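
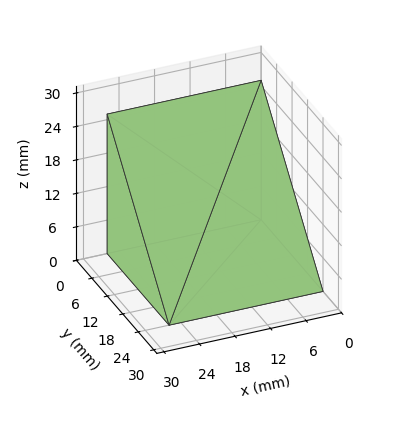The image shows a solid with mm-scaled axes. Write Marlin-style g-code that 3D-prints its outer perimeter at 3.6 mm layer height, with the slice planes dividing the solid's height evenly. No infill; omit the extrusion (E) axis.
Reading the render: the shape is a wedge (ramp): 26 × 24 mm base, rising to 25 mm along the y=0 edge and sloping linearly to z=0 at y=24 (dimensions read to the nearest mm from the axis ticks). For the g-code, the solid's height is divided into equal slices at the stated Δz and each level perimeter traced with G1 moves after a G0 lift.

; perimeter-only toolpath
G21 ; units = mm
G90 ; absolute positioning
G28 ; home
; layer 1
G0 Z3.6
G0 X0.0 Y0.0
G1 X26.0 Y0.0
G1 X26.0 Y20.6
G1 X0.0 Y20.6
G1 X0.0 Y0.0
; layer 2
G0 Z7.1
G0 X0.0 Y0.0
G1 X26.0 Y0.0
G1 X26.0 Y17.1
G1 X0.0 Y17.1
G1 X0.0 Y0.0
; layer 3
G0 Z10.7
G0 X0.0 Y0.0
G1 X26.0 Y0.0
G1 X26.0 Y13.7
G1 X0.0 Y13.7
G1 X0.0 Y0.0
; layer 4
G0 Z14.3
G0 X0.0 Y0.0
G1 X26.0 Y0.0
G1 X26.0 Y10.3
G1 X0.0 Y10.3
G1 X0.0 Y0.0
; layer 5
G0 Z17.9
G0 X0.0 Y0.0
G1 X26.0 Y0.0
G1 X26.0 Y6.9
G1 X0.0 Y6.9
G1 X0.0 Y0.0
; layer 6
G0 Z21.4
G0 X0.0 Y0.0
G1 X26.0 Y0.0
G1 X26.0 Y3.4
G1 X0.0 Y3.4
G1 X0.0 Y0.0
M2 ; end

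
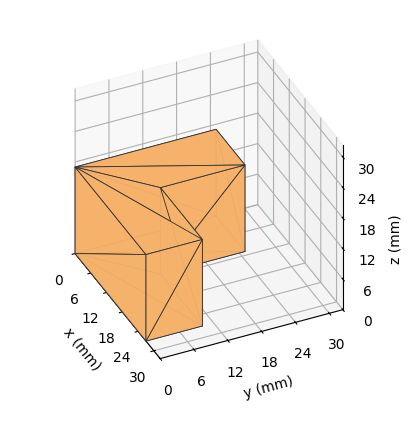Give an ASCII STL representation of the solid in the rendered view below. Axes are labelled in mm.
Reading the render: the shape is an L-shaped prism: outer 27 × 25 mm, arm thicknesses ≈ 10 mm (horizontal) and 11 mm (vertical), extruded 17 mm in z (dimensions read to the nearest mm from the axis ticks). For the STL, each face is triangulated and given an outward normal.

solid part
  facet normal 0.0000 0.0000 -1.0000
    outer loop
      vertex 27.00 10.00 0.00
      vertex 27.00 0.00 0.00
      vertex 0.00 0.00 0.00
    endloop
  endfacet
  facet normal 0.0000 0.0000 -1.0000
    outer loop
      vertex 11.00 10.00 0.00
      vertex 27.00 10.00 0.00
      vertex 0.00 0.00 0.00
    endloop
  endfacet
  facet normal 0.0000 0.0000 -1.0000
    outer loop
      vertex 11.00 25.00 0.00
      vertex 11.00 10.00 0.00
      vertex 0.00 0.00 0.00
    endloop
  endfacet
  facet normal 0.0000 0.0000 -1.0000
    outer loop
      vertex 0.00 25.00 0.00
      vertex 11.00 25.00 0.00
      vertex 0.00 0.00 0.00
    endloop
  endfacet
  facet normal 0.0000 0.0000 1.0000
    outer loop
      vertex 0.00 0.00 17.00
      vertex 27.00 0.00 17.00
      vertex 27.00 10.00 17.00
    endloop
  endfacet
  facet normal 0.0000 0.0000 1.0000
    outer loop
      vertex 0.00 0.00 17.00
      vertex 27.00 10.00 17.00
      vertex 11.00 10.00 17.00
    endloop
  endfacet
  facet normal 0.0000 0.0000 1.0000
    outer loop
      vertex 0.00 0.00 17.00
      vertex 11.00 10.00 17.00
      vertex 11.00 25.00 17.00
    endloop
  endfacet
  facet normal 0.0000 0.0000 1.0000
    outer loop
      vertex 0.00 0.00 17.00
      vertex 11.00 25.00 17.00
      vertex 0.00 25.00 17.00
    endloop
  endfacet
  facet normal 0.0000 -1.0000 0.0000
    outer loop
      vertex 0.00 0.00 0.00
      vertex 27.00 0.00 0.00
      vertex 27.00 0.00 17.00
    endloop
  endfacet
  facet normal 0.0000 -1.0000 0.0000
    outer loop
      vertex 0.00 0.00 0.00
      vertex 27.00 0.00 17.00
      vertex 0.00 0.00 17.00
    endloop
  endfacet
  facet normal 1.0000 0.0000 0.0000
    outer loop
      vertex 27.00 0.00 0.00
      vertex 27.00 10.00 0.00
      vertex 27.00 10.00 17.00
    endloop
  endfacet
  facet normal 1.0000 0.0000 0.0000
    outer loop
      vertex 27.00 0.00 0.00
      vertex 27.00 10.00 17.00
      vertex 27.00 0.00 17.00
    endloop
  endfacet
  facet normal 0.0000 1.0000 0.0000
    outer loop
      vertex 27.00 10.00 0.00
      vertex 11.00 10.00 0.00
      vertex 11.00 10.00 17.00
    endloop
  endfacet
  facet normal 0.0000 1.0000 0.0000
    outer loop
      vertex 27.00 10.00 0.00
      vertex 11.00 10.00 17.00
      vertex 27.00 10.00 17.00
    endloop
  endfacet
  facet normal 1.0000 0.0000 0.0000
    outer loop
      vertex 11.00 10.00 0.00
      vertex 11.00 25.00 0.00
      vertex 11.00 25.00 17.00
    endloop
  endfacet
  facet normal 1.0000 0.0000 0.0000
    outer loop
      vertex 11.00 10.00 0.00
      vertex 11.00 25.00 17.00
      vertex 11.00 10.00 17.00
    endloop
  endfacet
  facet normal 0.0000 1.0000 0.0000
    outer loop
      vertex 11.00 25.00 0.00
      vertex 0.00 25.00 0.00
      vertex 0.00 25.00 17.00
    endloop
  endfacet
  facet normal 0.0000 1.0000 0.0000
    outer loop
      vertex 11.00 25.00 0.00
      vertex 0.00 25.00 17.00
      vertex 11.00 25.00 17.00
    endloop
  endfacet
  facet normal -1.0000 0.0000 0.0000
    outer loop
      vertex 0.00 25.00 0.00
      vertex 0.00 0.00 0.00
      vertex 0.00 0.00 17.00
    endloop
  endfacet
  facet normal -1.0000 0.0000 0.0000
    outer loop
      vertex 0.00 25.00 0.00
      vertex 0.00 0.00 17.00
      vertex 0.00 25.00 17.00
    endloop
  endfacet
endsolid part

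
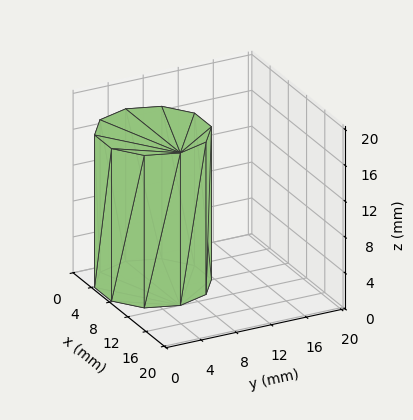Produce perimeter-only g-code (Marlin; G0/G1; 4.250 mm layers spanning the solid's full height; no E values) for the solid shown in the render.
Reading the render: the shape is a regular 10-sided prism (a cylinder approximated with 10 flat sides), circumscribed radius ≈ 6 mm, height ≈ 17 mm (dimensions read to the nearest mm from the axis ticks). For the g-code, the solid's height is divided into equal slices at the stated Δz and each level perimeter traced with G1 moves after a G0 lift.

; perimeter-only toolpath
G21 ; units = mm
G90 ; absolute positioning
G28 ; home
; layer 1
G0 Z4.250
G0 X12.000 Y6.000
G1 X10.854 Y9.527
G1 X7.854 Y11.706
G1 X4.146 Y11.706
G1 X1.146 Y9.527
G1 X0.000 Y6.000
G1 X1.146 Y2.473
G1 X4.146 Y0.294
G1 X7.854 Y0.294
G1 X10.854 Y2.473
G1 X12.000 Y6.000
; layer 2
G0 Z8.500
G0 X12.000 Y6.000
G1 X10.854 Y9.527
G1 X7.854 Y11.706
G1 X4.146 Y11.706
G1 X1.146 Y9.527
G1 X0.000 Y6.000
G1 X1.146 Y2.473
G1 X4.146 Y0.294
G1 X7.854 Y0.294
G1 X10.854 Y2.473
G1 X12.000 Y6.000
; layer 3
G0 Z12.750
G0 X12.000 Y6.000
G1 X10.854 Y9.527
G1 X7.854 Y11.706
G1 X4.146 Y11.706
G1 X1.146 Y9.527
G1 X0.000 Y6.000
G1 X1.146 Y2.473
G1 X4.146 Y0.294
G1 X7.854 Y0.294
G1 X10.854 Y2.473
G1 X12.000 Y6.000
; layer 4
G0 Z17.000
G0 X12.000 Y6.000
G1 X10.854 Y9.527
G1 X7.854 Y11.706
G1 X4.146 Y11.706
G1 X1.146 Y9.527
G1 X0.000 Y6.000
G1 X1.146 Y2.473
G1 X4.146 Y0.294
G1 X7.854 Y0.294
G1 X10.854 Y2.473
G1 X12.000 Y6.000
M2 ; end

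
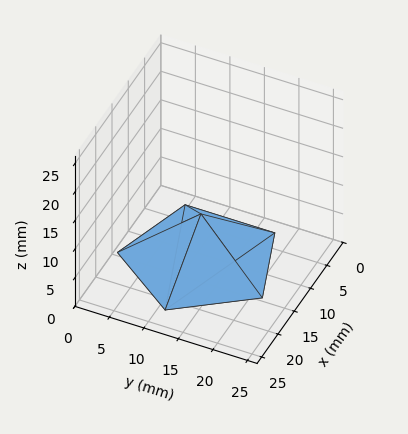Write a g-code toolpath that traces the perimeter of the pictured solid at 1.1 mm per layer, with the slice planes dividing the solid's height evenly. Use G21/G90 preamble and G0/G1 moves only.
Reading the render: the shape is a regular 5-sided pyramid, base circumscribed radius ≈ 11 mm, apex at z ≈ 8 mm (dimensions read to the nearest mm from the axis ticks). For the g-code, the solid's height is divided into equal slices at the stated Δz and each level perimeter traced with G1 moves after a G0 lift.

; perimeter-only toolpath
G21 ; units = mm
G90 ; absolute positioning
G28 ; home
; layer 1
G0 Z1.1
G0 X20.4 Y11.0
G1 X13.9 Y20.0
G1 X3.4 Y16.6
G1 X3.4 Y5.4
G1 X13.9 Y2.0
G1 X20.4 Y11.0
; layer 2
G0 Z2.3
G0 X18.9 Y11.0
G1 X13.4 Y18.5
G1 X4.6 Y15.6
G1 X4.6 Y6.4
G1 X13.4 Y3.5
G1 X18.9 Y11.0
; layer 3
G0 Z3.4
G0 X17.3 Y11.0
G1 X12.9 Y17.0
G1 X5.9 Y14.7
G1 X5.9 Y7.3
G1 X12.9 Y5.0
G1 X17.3 Y11.0
; layer 4
G0 Z4.6
G0 X15.7 Y11.0
G1 X12.5 Y15.5
G1 X7.2 Y13.8
G1 X7.2 Y8.2
G1 X12.5 Y6.5
G1 X15.7 Y11.0
; layer 5
G0 Z5.7
G0 X14.1 Y11.0
G1 X12.0 Y14.0
G1 X8.5 Y12.9
G1 X8.5 Y9.1
G1 X12.0 Y8.0
G1 X14.1 Y11.0
; layer 6
G0 Z6.9
G0 X12.6 Y11.0
G1 X11.5 Y12.5
G1 X9.7 Y11.9
G1 X9.7 Y10.1
G1 X11.5 Y9.5
G1 X12.6 Y11.0
M2 ; end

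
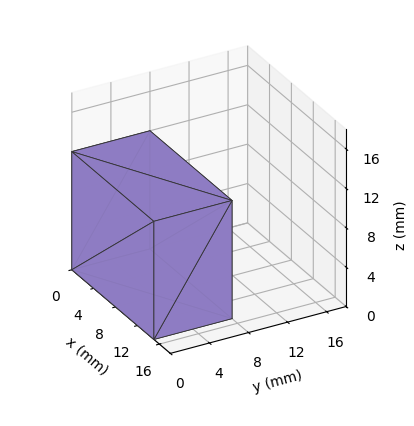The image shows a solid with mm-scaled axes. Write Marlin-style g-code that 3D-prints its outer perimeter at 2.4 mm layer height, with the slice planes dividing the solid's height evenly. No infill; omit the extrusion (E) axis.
Reading the render: the shape is a rectangular box, roughly 15 × 8 mm footprint and 12 mm tall (dimensions read to the nearest mm from the axis ticks). For the g-code, the solid's height is divided into equal slices at the stated Δz and each level perimeter traced with G1 moves after a G0 lift.

; perimeter-only toolpath
G21 ; units = mm
G90 ; absolute positioning
G28 ; home
; layer 1
G0 Z2.4
G0 X0.0 Y0.0
G1 X15.0 Y0.0
G1 X15.0 Y8.0
G1 X0.0 Y8.0
G1 X0.0 Y0.0
; layer 2
G0 Z4.8
G0 X0.0 Y0.0
G1 X15.0 Y0.0
G1 X15.0 Y8.0
G1 X0.0 Y8.0
G1 X0.0 Y0.0
; layer 3
G0 Z7.2
G0 X0.0 Y0.0
G1 X15.0 Y0.0
G1 X15.0 Y8.0
G1 X0.0 Y8.0
G1 X0.0 Y0.0
; layer 4
G0 Z9.6
G0 X0.0 Y0.0
G1 X15.0 Y0.0
G1 X15.0 Y8.0
G1 X0.0 Y8.0
G1 X0.0 Y0.0
; layer 5
G0 Z12.0
G0 X0.0 Y0.0
G1 X15.0 Y0.0
G1 X15.0 Y8.0
G1 X0.0 Y8.0
G1 X0.0 Y0.0
M2 ; end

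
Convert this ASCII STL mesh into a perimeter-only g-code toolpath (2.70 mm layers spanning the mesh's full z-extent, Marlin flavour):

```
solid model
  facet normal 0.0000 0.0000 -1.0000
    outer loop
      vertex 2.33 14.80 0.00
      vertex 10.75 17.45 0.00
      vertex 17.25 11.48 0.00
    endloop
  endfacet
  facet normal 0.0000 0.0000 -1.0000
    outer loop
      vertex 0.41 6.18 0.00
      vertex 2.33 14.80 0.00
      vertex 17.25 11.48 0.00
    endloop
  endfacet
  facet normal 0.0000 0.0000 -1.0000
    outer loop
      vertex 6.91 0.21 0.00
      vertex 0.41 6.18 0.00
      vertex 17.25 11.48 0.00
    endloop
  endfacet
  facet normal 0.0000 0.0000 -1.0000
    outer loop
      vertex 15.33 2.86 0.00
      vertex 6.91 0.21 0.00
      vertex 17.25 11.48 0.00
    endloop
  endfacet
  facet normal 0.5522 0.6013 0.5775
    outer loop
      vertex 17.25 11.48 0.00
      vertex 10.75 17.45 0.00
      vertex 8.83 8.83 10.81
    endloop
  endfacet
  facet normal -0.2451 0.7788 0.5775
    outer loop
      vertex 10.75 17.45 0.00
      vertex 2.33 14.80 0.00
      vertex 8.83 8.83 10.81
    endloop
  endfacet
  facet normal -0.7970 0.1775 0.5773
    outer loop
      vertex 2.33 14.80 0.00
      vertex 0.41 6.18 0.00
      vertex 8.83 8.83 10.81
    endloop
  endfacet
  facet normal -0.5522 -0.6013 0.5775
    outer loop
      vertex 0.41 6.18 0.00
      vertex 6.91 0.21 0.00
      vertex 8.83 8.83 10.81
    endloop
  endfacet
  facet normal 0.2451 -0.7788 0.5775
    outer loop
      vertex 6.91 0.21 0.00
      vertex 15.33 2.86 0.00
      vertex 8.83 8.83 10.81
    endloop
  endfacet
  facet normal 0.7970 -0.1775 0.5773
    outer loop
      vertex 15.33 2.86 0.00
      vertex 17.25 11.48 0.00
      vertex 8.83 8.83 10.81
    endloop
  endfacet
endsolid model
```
; perimeter-only toolpath
G21 ; units = mm
G90 ; absolute positioning
G28 ; home
; layer 1
G0 Z2.70
G0 X15.14 Y10.82
G1 X10.27 Y15.29
G1 X3.96 Y13.31
G1 X2.52 Y6.84
G1 X7.39 Y2.37
G1 X13.71 Y4.35
G1 X15.14 Y10.82
; layer 2
G0 Z5.41
G0 X13.04 Y10.16
G1 X9.79 Y13.14
G1 X5.58 Y11.82
G1 X4.62 Y7.50
G1 X7.87 Y4.52
G1 X12.08 Y5.84
G1 X13.04 Y10.16
; layer 3
G0 Z8.11
G0 X10.94 Y9.49
G1 X9.31 Y10.98
G1 X7.21 Y10.32
G1 X6.73 Y8.17
G1 X8.35 Y6.68
G1 X10.46 Y7.34
G1 X10.94 Y9.49
M2 ; end

The solid is a regular 6-sided pyramid, base circumscribed radius ≈ 8.83 mm, apex at z ≈ 10.8 mm. Slicing at Δz = 2.70 mm — 4 equal slices spanning the solid's height, so layer i sits at z = i·h/4 — gives 3 non-empty perimeters. Each is a 6-segment closed polygon; G0 lifts to the layer z and rapids to the start vertex, then G1 traces the edges. The cross-section shrinks linearly with z (the slice at the apex is degenerate and omitted).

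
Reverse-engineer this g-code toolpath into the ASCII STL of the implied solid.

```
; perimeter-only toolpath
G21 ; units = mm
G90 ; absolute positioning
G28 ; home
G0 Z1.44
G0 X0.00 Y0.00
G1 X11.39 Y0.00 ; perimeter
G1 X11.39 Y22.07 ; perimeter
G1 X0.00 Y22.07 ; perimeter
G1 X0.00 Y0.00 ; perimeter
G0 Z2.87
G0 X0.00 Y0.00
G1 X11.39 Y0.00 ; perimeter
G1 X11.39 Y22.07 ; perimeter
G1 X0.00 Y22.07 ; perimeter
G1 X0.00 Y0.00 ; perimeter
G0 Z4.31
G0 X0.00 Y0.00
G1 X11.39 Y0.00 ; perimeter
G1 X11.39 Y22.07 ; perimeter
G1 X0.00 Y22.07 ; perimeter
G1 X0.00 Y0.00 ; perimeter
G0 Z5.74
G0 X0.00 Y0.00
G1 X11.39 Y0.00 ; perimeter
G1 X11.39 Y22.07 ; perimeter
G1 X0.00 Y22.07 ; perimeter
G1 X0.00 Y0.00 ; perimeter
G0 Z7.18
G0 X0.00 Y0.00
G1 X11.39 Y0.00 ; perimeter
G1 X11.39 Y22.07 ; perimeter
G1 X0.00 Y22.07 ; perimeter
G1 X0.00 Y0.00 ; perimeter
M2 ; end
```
solid part
  facet normal 0.0000 0.0000 -1.0000
    outer loop
      vertex 11.39 22.07 0.00
      vertex 11.39 0.00 0.00
      vertex 0.00 0.00 0.00
    endloop
  endfacet
  facet normal 0.0000 0.0000 -1.0000
    outer loop
      vertex 0.00 22.07 0.00
      vertex 11.39 22.07 0.00
      vertex 0.00 0.00 0.00
    endloop
  endfacet
  facet normal 0.0000 0.0000 1.0000
    outer loop
      vertex 0.00 0.00 7.18
      vertex 11.39 0.00 7.18
      vertex 11.39 22.07 7.18
    endloop
  endfacet
  facet normal 0.0000 0.0000 1.0000
    outer loop
      vertex 0.00 0.00 7.18
      vertex 11.39 22.07 7.18
      vertex 0.00 22.07 7.18
    endloop
  endfacet
  facet normal 0.0000 -1.0000 0.0000
    outer loop
      vertex 0.00 0.00 0.00
      vertex 11.39 0.00 0.00
      vertex 11.39 0.00 7.18
    endloop
  endfacet
  facet normal 0.0000 -1.0000 0.0000
    outer loop
      vertex 0.00 0.00 0.00
      vertex 11.39 0.00 7.18
      vertex 0.00 0.00 7.18
    endloop
  endfacet
  facet normal 0.0000 1.0000 0.0000
    outer loop
      vertex 11.39 22.07 7.18
      vertex 11.39 22.07 0.00
      vertex 0.00 22.07 0.00
    endloop
  endfacet
  facet normal 0.0000 1.0000 0.0000
    outer loop
      vertex 0.00 22.07 7.18
      vertex 11.39 22.07 7.18
      vertex 0.00 22.07 0.00
    endloop
  endfacet
  facet normal -1.0000 0.0000 0.0000
    outer loop
      vertex 0.00 22.07 7.18
      vertex 0.00 22.07 0.00
      vertex 0.00 0.00 0.00
    endloop
  endfacet
  facet normal -1.0000 0.0000 0.0000
    outer loop
      vertex 0.00 0.00 7.18
      vertex 0.00 22.07 7.18
      vertex 0.00 0.00 0.00
    endloop
  endfacet
  facet normal 1.0000 0.0000 0.0000
    outer loop
      vertex 11.39 0.00 0.00
      vertex 11.39 22.07 0.00
      vertex 11.39 22.07 7.18
    endloop
  endfacet
  facet normal 1.0000 0.0000 0.0000
    outer loop
      vertex 11.39 0.00 0.00
      vertex 11.39 22.07 7.18
      vertex 11.39 0.00 7.18
    endloop
  endfacet
endsolid part

The G0 Z moves step by Δz≈1.44 mm. Every layer's G1 loop is the same polygon, so the solid is a straight extrusion of it from z=0 to z≈7.18. Closing with flat bottom and top caps and triangulating gives 12 facets — a rectangular box, roughly 11.4 × 22.1 mm footprint and 7.18 mm tall.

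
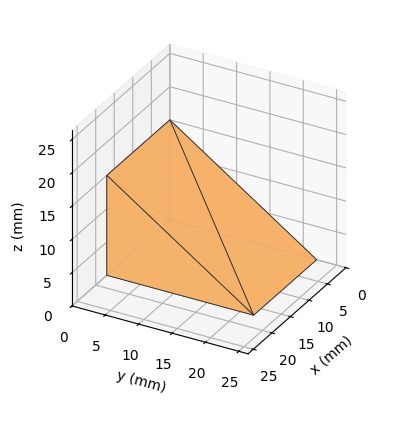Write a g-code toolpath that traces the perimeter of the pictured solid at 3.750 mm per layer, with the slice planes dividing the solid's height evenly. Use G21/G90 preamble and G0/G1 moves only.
Reading the render: the shape is a wedge (ramp): 17 × 22 mm base, rising to 15 mm along the y=0 edge and sloping linearly to z=0 at y=22 (dimensions read to the nearest mm from the axis ticks). For the g-code, the solid's height is divided into equal slices at the stated Δz and each level perimeter traced with G1 moves after a G0 lift.

; perimeter-only toolpath
G21 ; units = mm
G90 ; absolute positioning
G28 ; home
; layer 1
G0 Z3.750
G0 X0.000 Y0.000
G1 X17.000 Y0.000
G1 X17.000 Y16.500
G1 X0.000 Y16.500
G1 X0.000 Y0.000
; layer 2
G0 Z7.500
G0 X0.000 Y0.000
G1 X17.000 Y0.000
G1 X17.000 Y11.000
G1 X0.000 Y11.000
G1 X0.000 Y0.000
; layer 3
G0 Z11.250
G0 X0.000 Y0.000
G1 X17.000 Y0.000
G1 X17.000 Y5.500
G1 X0.000 Y5.500
G1 X0.000 Y0.000
M2 ; end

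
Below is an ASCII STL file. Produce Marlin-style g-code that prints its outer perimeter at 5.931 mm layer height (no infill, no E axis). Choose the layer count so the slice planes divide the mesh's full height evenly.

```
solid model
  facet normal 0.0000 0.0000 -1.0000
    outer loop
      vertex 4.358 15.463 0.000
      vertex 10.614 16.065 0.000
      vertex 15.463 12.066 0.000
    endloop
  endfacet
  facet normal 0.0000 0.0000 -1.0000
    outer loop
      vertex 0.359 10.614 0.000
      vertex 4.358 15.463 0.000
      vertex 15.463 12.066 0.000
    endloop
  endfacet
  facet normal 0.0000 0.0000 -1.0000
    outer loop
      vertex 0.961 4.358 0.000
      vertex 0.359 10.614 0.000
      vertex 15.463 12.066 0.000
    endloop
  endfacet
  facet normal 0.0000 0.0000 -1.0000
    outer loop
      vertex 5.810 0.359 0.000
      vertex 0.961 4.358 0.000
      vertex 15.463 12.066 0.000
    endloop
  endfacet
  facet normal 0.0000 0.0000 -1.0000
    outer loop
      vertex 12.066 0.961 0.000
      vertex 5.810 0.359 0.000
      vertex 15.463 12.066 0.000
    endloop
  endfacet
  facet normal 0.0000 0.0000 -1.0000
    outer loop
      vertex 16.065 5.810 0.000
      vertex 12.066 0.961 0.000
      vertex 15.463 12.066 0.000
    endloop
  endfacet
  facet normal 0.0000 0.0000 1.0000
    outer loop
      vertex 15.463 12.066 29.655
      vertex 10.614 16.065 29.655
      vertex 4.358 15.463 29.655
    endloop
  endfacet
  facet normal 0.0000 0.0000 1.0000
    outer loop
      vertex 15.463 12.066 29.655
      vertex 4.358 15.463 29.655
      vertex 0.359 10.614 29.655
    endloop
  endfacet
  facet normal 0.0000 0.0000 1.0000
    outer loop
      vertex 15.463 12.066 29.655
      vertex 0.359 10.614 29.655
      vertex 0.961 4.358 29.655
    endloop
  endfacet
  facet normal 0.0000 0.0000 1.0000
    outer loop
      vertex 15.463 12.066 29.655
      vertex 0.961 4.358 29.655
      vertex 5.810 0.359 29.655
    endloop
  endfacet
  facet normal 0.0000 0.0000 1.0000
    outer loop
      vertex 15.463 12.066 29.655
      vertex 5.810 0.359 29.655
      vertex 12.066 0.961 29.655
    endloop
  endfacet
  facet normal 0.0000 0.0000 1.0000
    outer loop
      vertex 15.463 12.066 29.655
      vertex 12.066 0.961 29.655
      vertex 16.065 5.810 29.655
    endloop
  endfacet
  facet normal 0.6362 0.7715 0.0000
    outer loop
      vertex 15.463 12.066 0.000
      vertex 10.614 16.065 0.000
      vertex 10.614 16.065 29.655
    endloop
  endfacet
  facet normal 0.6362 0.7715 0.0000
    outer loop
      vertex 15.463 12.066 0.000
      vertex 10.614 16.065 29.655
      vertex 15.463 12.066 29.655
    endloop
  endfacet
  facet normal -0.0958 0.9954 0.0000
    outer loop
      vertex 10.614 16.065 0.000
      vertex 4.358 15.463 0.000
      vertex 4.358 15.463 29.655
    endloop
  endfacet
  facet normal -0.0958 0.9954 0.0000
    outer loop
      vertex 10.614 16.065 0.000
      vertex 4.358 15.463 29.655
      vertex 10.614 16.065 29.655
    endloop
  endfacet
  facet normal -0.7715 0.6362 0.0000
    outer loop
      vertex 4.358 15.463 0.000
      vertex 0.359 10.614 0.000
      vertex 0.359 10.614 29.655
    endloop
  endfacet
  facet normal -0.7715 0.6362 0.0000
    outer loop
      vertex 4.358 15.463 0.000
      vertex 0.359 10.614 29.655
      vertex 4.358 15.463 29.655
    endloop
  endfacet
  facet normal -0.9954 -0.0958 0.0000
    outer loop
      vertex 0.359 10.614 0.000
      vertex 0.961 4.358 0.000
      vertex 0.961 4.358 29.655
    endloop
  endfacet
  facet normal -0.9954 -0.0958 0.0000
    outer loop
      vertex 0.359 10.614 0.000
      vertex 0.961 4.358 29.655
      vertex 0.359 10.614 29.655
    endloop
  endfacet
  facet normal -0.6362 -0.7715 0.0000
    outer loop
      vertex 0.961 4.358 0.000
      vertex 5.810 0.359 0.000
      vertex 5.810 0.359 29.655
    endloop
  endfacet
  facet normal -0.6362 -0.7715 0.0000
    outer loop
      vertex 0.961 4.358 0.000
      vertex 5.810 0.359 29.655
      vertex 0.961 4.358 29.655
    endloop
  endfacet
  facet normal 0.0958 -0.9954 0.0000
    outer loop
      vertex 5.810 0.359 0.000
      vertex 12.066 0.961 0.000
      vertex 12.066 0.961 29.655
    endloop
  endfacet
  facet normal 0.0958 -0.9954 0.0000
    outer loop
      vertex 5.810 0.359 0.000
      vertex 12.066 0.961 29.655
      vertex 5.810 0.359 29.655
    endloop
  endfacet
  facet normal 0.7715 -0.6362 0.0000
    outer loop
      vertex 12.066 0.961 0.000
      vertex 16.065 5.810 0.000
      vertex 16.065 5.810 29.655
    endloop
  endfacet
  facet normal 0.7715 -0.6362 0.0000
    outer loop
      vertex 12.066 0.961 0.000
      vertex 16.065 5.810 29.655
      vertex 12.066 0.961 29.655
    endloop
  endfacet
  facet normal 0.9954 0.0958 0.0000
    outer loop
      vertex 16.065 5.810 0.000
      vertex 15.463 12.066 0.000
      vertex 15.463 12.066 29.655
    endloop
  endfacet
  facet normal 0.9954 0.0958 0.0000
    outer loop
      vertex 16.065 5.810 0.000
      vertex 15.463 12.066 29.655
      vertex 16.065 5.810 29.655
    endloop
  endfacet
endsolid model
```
; perimeter-only toolpath
G21 ; units = mm
G90 ; absolute positioning
G28 ; home
; layer 1
G0 Z5.931
G0 X15.463 Y12.066
G1 X10.614 Y16.065
G1 X4.358 Y15.463
G1 X0.359 Y10.614
G1 X0.961 Y4.358
G1 X5.810 Y0.359
G1 X12.066 Y0.961
G1 X16.065 Y5.810
G1 X15.463 Y12.066
; layer 2
G0 Z11.862
G0 X15.463 Y12.066
G1 X10.614 Y16.065
G1 X4.358 Y15.463
G1 X0.359 Y10.614
G1 X0.961 Y4.358
G1 X5.810 Y0.359
G1 X12.066 Y0.961
G1 X16.065 Y5.810
G1 X15.463 Y12.066
; layer 3
G0 Z17.793
G0 X15.463 Y12.066
G1 X10.614 Y16.065
G1 X4.358 Y15.463
G1 X0.359 Y10.614
G1 X0.961 Y4.358
G1 X5.810 Y0.359
G1 X12.066 Y0.961
G1 X16.065 Y5.810
G1 X15.463 Y12.066
; layer 4
G0 Z23.724
G0 X15.463 Y12.066
G1 X10.614 Y16.065
G1 X4.358 Y15.463
G1 X0.359 Y10.614
G1 X0.961 Y4.358
G1 X5.810 Y0.359
G1 X12.066 Y0.961
G1 X16.065 Y5.810
G1 X15.463 Y12.066
; layer 5
G0 Z29.655
G0 X15.463 Y12.066
G1 X10.614 Y16.065
G1 X4.358 Y15.463
G1 X0.359 Y10.614
G1 X0.961 Y4.358
G1 X5.810 Y0.359
G1 X12.066 Y0.961
G1 X16.065 Y5.810
G1 X15.463 Y12.066
M2 ; end

The solid is a regular 8-sided prism (a cylinder approximated with 8 flat sides), circumscribed radius ≈ 8.21 mm, height ≈ 29.7 mm. Slicing at Δz = 5.931 mm — 5 equal slices spanning the solid's height, so layer i sits at z = i·h/5 — gives 5 non-empty perimeters. Each is a 8-segment closed polygon; G0 lifts to the layer z and rapids to the start vertex, then G1 traces the edges.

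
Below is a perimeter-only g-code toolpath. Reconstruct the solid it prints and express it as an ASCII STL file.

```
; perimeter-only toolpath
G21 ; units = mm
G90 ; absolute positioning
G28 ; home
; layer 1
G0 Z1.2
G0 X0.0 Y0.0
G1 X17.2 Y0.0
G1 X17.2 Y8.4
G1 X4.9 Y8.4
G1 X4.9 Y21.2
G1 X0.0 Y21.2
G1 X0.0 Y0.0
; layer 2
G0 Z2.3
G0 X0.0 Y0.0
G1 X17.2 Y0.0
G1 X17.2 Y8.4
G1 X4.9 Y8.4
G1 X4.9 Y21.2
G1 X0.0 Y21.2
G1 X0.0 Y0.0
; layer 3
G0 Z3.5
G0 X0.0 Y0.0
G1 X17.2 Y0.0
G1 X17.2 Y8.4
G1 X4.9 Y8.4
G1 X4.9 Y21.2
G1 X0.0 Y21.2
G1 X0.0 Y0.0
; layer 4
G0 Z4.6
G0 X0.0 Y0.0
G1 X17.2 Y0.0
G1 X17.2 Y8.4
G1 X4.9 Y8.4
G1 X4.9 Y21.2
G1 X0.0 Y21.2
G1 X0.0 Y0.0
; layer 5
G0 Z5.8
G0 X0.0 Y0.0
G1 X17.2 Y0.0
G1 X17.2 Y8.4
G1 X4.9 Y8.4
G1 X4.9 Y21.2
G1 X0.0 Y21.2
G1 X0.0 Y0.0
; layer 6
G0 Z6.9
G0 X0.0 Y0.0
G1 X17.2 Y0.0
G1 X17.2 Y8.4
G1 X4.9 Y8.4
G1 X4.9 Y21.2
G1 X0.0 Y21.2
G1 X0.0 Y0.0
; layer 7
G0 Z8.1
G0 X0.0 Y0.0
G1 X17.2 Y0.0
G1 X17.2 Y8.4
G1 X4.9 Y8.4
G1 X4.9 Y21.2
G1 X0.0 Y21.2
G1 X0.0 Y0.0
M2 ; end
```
solid part
  facet normal 0.0000 0.0000 -1.0000
    outer loop
      vertex 17.2 8.4 0.0
      vertex 17.2 0.0 0.0
      vertex 0.0 0.0 0.0
    endloop
  endfacet
  facet normal 0.0000 0.0000 -1.0000
    outer loop
      vertex 4.9 8.4 0.0
      vertex 17.2 8.4 0.0
      vertex 0.0 0.0 0.0
    endloop
  endfacet
  facet normal 0.0000 0.0000 -1.0000
    outer loop
      vertex 4.9 21.2 0.0
      vertex 4.9 8.4 0.0
      vertex 0.0 0.0 0.0
    endloop
  endfacet
  facet normal 0.0000 0.0000 -1.0000
    outer loop
      vertex 0.0 21.2 0.0
      vertex 4.9 21.2 0.0
      vertex 0.0 0.0 0.0
    endloop
  endfacet
  facet normal 0.0000 0.0000 1.0000
    outer loop
      vertex 0.0 0.0 8.1
      vertex 17.2 0.0 8.1
      vertex 17.2 8.4 8.1
    endloop
  endfacet
  facet normal 0.0000 0.0000 1.0000
    outer loop
      vertex 0.0 0.0 8.1
      vertex 17.2 8.4 8.1
      vertex 4.9 8.4 8.1
    endloop
  endfacet
  facet normal 0.0000 0.0000 1.0000
    outer loop
      vertex 0.0 0.0 8.1
      vertex 4.9 8.4 8.1
      vertex 4.9 21.2 8.1
    endloop
  endfacet
  facet normal 0.0000 0.0000 1.0000
    outer loop
      vertex 0.0 0.0 8.1
      vertex 4.9 21.2 8.1
      vertex 0.0 21.2 8.1
    endloop
  endfacet
  facet normal 0.0000 -1.0000 0.0000
    outer loop
      vertex 0.0 0.0 0.0
      vertex 17.2 0.0 0.0
      vertex 17.2 0.0 8.1
    endloop
  endfacet
  facet normal 0.0000 -1.0000 0.0000
    outer loop
      vertex 0.0 0.0 0.0
      vertex 17.2 0.0 8.1
      vertex 0.0 0.0 8.1
    endloop
  endfacet
  facet normal 1.0000 0.0000 0.0000
    outer loop
      vertex 17.2 0.0 0.0
      vertex 17.2 8.4 0.0
      vertex 17.2 8.4 8.1
    endloop
  endfacet
  facet normal 1.0000 0.0000 0.0000
    outer loop
      vertex 17.2 0.0 0.0
      vertex 17.2 8.4 8.1
      vertex 17.2 0.0 8.1
    endloop
  endfacet
  facet normal 0.0000 1.0000 0.0000
    outer loop
      vertex 17.2 8.4 0.0
      vertex 4.9 8.4 0.0
      vertex 4.9 8.4 8.1
    endloop
  endfacet
  facet normal 0.0000 1.0000 0.0000
    outer loop
      vertex 17.2 8.4 0.0
      vertex 4.9 8.4 8.1
      vertex 17.2 8.4 8.1
    endloop
  endfacet
  facet normal 1.0000 0.0000 0.0000
    outer loop
      vertex 4.9 8.4 0.0
      vertex 4.9 21.2 0.0
      vertex 4.9 21.2 8.1
    endloop
  endfacet
  facet normal 1.0000 0.0000 0.0000
    outer loop
      vertex 4.9 8.4 0.0
      vertex 4.9 21.2 8.1
      vertex 4.9 8.4 8.1
    endloop
  endfacet
  facet normal 0.0000 1.0000 0.0000
    outer loop
      vertex 4.9 21.2 0.0
      vertex 0.0 21.2 0.0
      vertex 0.0 21.2 8.1
    endloop
  endfacet
  facet normal 0.0000 1.0000 0.0000
    outer loop
      vertex 4.9 21.2 0.0
      vertex 0.0 21.2 8.1
      vertex 4.9 21.2 8.1
    endloop
  endfacet
  facet normal -1.0000 0.0000 0.0000
    outer loop
      vertex 0.0 21.2 0.0
      vertex 0.0 0.0 0.0
      vertex 0.0 0.0 8.1
    endloop
  endfacet
  facet normal -1.0000 0.0000 0.0000
    outer loop
      vertex 0.0 21.2 0.0
      vertex 0.0 0.0 8.1
      vertex 0.0 21.2 8.1
    endloop
  endfacet
endsolid part

The G0 Z moves step by Δz≈1.2 mm. Every layer's G1 loop is the same polygon, so the solid is a straight extrusion of it from z=0 to z≈8.1. Closing with flat bottom and top caps and triangulating gives 20 facets — an L-shaped prism: outer 17.2 × 21.2 mm, arm thicknesses ≈ 8.4 mm (horizontal) and 4.9 mm (vertical), extruded 8.1 mm in z.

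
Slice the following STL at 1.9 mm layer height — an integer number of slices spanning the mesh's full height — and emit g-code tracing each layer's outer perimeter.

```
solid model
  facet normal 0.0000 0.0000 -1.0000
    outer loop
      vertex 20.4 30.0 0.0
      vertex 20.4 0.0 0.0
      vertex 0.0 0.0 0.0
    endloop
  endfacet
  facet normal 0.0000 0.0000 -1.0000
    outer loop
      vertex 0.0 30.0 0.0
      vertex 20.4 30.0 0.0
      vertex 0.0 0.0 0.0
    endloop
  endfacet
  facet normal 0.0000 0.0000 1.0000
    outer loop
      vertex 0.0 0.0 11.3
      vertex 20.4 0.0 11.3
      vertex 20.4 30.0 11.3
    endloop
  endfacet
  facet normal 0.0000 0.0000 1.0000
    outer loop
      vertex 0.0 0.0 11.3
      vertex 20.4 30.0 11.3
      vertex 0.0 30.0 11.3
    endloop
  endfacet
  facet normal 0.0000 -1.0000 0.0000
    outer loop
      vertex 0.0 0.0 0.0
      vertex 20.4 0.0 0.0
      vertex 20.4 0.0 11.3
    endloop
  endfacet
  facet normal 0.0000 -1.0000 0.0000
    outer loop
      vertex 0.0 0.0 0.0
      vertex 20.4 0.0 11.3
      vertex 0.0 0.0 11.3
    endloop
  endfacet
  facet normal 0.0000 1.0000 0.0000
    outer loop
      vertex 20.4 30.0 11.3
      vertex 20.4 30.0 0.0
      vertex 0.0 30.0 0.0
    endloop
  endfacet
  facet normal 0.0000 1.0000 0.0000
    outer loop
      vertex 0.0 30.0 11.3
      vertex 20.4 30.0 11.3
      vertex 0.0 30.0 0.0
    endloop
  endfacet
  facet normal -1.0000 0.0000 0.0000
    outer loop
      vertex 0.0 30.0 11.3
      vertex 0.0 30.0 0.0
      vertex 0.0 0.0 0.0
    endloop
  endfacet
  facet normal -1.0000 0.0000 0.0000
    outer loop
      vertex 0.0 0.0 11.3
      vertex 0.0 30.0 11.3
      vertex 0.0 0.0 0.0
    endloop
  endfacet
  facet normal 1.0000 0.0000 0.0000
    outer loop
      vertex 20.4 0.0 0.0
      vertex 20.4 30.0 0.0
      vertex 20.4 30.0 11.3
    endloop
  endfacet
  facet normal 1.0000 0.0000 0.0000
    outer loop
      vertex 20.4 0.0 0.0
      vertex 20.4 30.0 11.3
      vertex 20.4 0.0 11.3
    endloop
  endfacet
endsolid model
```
; perimeter-only toolpath
G21 ; units = mm
G90 ; absolute positioning
G28 ; home
; layer 1
G0 Z1.9
G0 X0.0 Y0.0
G1 X20.4 Y0.0
G1 X20.4 Y30.0
G1 X0.0 Y30.0
G1 X0.0 Y0.0
; layer 2
G0 Z3.8
G0 X0.0 Y0.0
G1 X20.4 Y0.0
G1 X20.4 Y30.0
G1 X0.0 Y30.0
G1 X0.0 Y0.0
; layer 3
G0 Z5.7
G0 X0.0 Y0.0
G1 X20.4 Y0.0
G1 X20.4 Y30.0
G1 X0.0 Y30.0
G1 X0.0 Y0.0
; layer 4
G0 Z7.5
G0 X0.0 Y0.0
G1 X20.4 Y0.0
G1 X20.4 Y30.0
G1 X0.0 Y30.0
G1 X0.0 Y0.0
; layer 5
G0 Z9.4
G0 X0.0 Y0.0
G1 X20.4 Y0.0
G1 X20.4 Y30.0
G1 X0.0 Y30.0
G1 X0.0 Y0.0
; layer 6
G0 Z11.3
G0 X0.0 Y0.0
G1 X20.4 Y0.0
G1 X20.4 Y30.0
G1 X0.0 Y30.0
G1 X0.0 Y0.0
M2 ; end

The solid is a rectangular box, roughly 20.4 × 30 mm footprint and 11.3 mm tall. Slicing at Δz = 1.9 mm — 6 equal slices spanning the solid's height, so layer i sits at z = i·h/6 — gives 6 non-empty perimeters. Each is a 4-segment closed polygon; G0 lifts to the layer z and rapids to the start vertex, then G1 traces the edges.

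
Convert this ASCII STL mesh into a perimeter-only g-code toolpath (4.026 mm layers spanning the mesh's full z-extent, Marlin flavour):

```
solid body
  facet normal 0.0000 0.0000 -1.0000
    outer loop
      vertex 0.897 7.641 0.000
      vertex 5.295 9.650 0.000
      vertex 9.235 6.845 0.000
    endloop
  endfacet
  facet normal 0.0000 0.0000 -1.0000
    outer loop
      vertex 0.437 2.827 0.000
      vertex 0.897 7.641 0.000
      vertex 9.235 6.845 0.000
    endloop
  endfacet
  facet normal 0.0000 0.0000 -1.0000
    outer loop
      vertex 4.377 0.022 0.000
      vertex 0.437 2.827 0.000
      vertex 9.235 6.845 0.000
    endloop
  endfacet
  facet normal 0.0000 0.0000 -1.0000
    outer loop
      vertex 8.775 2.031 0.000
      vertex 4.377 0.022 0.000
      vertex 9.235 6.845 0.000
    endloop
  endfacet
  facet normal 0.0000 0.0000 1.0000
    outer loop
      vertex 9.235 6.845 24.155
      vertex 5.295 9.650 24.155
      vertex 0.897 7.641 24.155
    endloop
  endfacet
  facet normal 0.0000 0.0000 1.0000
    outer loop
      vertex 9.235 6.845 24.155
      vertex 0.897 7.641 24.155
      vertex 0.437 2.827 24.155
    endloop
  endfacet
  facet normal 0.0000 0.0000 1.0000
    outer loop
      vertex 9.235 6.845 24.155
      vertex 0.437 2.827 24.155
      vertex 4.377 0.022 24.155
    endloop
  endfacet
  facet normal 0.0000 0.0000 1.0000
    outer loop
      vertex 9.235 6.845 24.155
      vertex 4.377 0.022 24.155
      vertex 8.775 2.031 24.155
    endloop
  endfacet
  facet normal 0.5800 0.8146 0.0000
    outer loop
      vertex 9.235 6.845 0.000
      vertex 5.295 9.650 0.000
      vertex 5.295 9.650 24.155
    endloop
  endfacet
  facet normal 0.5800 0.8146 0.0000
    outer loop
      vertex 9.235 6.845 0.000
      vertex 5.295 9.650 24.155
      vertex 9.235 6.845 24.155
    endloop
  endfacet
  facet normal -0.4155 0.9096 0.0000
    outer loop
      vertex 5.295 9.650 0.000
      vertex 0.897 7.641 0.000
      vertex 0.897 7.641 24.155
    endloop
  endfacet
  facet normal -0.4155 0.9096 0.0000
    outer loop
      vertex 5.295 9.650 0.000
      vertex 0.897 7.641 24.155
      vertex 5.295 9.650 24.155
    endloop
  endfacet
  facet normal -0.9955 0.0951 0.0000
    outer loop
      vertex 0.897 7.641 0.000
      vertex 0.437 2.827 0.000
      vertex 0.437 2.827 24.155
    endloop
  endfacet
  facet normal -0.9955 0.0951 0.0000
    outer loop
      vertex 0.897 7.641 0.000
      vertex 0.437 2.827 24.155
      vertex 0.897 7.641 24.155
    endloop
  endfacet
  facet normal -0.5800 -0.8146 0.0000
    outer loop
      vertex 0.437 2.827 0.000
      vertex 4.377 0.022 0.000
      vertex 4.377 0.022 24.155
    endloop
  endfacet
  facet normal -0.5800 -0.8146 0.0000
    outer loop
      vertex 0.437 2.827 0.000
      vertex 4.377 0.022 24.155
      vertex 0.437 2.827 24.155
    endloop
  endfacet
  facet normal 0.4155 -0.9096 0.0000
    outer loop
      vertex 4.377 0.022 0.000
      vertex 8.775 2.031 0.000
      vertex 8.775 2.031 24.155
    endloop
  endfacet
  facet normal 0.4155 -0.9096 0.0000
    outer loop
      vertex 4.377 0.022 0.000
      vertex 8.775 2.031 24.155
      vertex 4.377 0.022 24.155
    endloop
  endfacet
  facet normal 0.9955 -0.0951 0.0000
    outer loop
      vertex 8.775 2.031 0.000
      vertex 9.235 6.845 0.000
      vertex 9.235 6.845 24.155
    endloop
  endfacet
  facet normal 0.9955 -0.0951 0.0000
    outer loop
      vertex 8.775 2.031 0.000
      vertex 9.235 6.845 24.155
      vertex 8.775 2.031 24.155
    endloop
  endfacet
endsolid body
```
; perimeter-only toolpath
G21 ; units = mm
G90 ; absolute positioning
G28 ; home
; layer 1
G0 Z4.026
G0 X9.235 Y6.845
G1 X5.295 Y9.650
G1 X0.897 Y7.641
G1 X0.437 Y2.827
G1 X4.377 Y0.022
G1 X8.775 Y2.031
G1 X9.235 Y6.845
; layer 2
G0 Z8.052
G0 X9.235 Y6.845
G1 X5.295 Y9.650
G1 X0.897 Y7.641
G1 X0.437 Y2.827
G1 X4.377 Y0.022
G1 X8.775 Y2.031
G1 X9.235 Y6.845
; layer 3
G0 Z12.078
G0 X9.235 Y6.845
G1 X5.295 Y9.650
G1 X0.897 Y7.641
G1 X0.437 Y2.827
G1 X4.377 Y0.022
G1 X8.775 Y2.031
G1 X9.235 Y6.845
; layer 4
G0 Z16.103
G0 X9.235 Y6.845
G1 X5.295 Y9.650
G1 X0.897 Y7.641
G1 X0.437 Y2.827
G1 X4.377 Y0.022
G1 X8.775 Y2.031
G1 X9.235 Y6.845
; layer 5
G0 Z20.129
G0 X9.235 Y6.845
G1 X5.295 Y9.650
G1 X0.897 Y7.641
G1 X0.437 Y2.827
G1 X4.377 Y0.022
G1 X8.775 Y2.031
G1 X9.235 Y6.845
; layer 6
G0 Z24.155
G0 X9.235 Y6.845
G1 X5.295 Y9.650
G1 X0.897 Y7.641
G1 X0.437 Y2.827
G1 X4.377 Y0.022
G1 X8.775 Y2.031
G1 X9.235 Y6.845
M2 ; end

The solid is a regular 6-sided prism (a cylinder approximated with 6 flat sides), circumscribed radius ≈ 4.84 mm, height ≈ 24.2 mm. Slicing at Δz = 4.026 mm — 6 equal slices spanning the solid's height, so layer i sits at z = i·h/6 — gives 6 non-empty perimeters. Each is a 6-segment closed polygon; G0 lifts to the layer z and rapids to the start vertex, then G1 traces the edges.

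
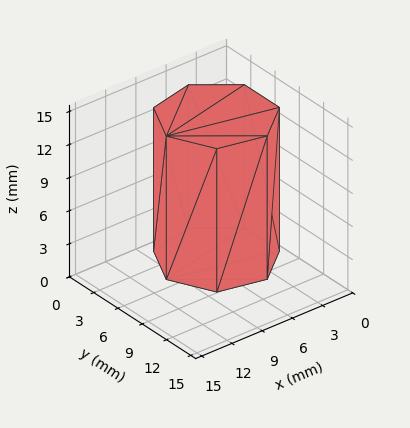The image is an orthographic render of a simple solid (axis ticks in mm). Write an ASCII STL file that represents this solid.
Reading the render: the shape is a regular 7-sided prism (a cylinder approximated with 7 flat sides), circumscribed radius ≈ 5 mm, height ≈ 13 mm (dimensions read to the nearest mm from the axis ticks). For the STL, each face is triangulated and given an outward normal.

solid part
  facet normal 0.0000 0.0000 -1.0000
    outer loop
      vertex 3.89 9.87 0.00
      vertex 8.12 8.91 0.00
      vertex 10.00 5.00 0.00
    endloop
  endfacet
  facet normal 0.0000 0.0000 -1.0000
    outer loop
      vertex 0.50 7.17 0.00
      vertex 3.89 9.87 0.00
      vertex 10.00 5.00 0.00
    endloop
  endfacet
  facet normal 0.0000 0.0000 -1.0000
    outer loop
      vertex 0.50 2.83 0.00
      vertex 0.50 7.17 0.00
      vertex 10.00 5.00 0.00
    endloop
  endfacet
  facet normal 0.0000 0.0000 -1.0000
    outer loop
      vertex 3.89 0.13 0.00
      vertex 0.50 2.83 0.00
      vertex 10.00 5.00 0.00
    endloop
  endfacet
  facet normal 0.0000 0.0000 -1.0000
    outer loop
      vertex 8.12 1.09 0.00
      vertex 3.89 0.13 0.00
      vertex 10.00 5.00 0.00
    endloop
  endfacet
  facet normal 0.0000 0.0000 1.0000
    outer loop
      vertex 10.00 5.00 13.00
      vertex 8.12 8.91 13.00
      vertex 3.89 9.87 13.00
    endloop
  endfacet
  facet normal 0.0000 0.0000 1.0000
    outer loop
      vertex 10.00 5.00 13.00
      vertex 3.89 9.87 13.00
      vertex 0.50 7.17 13.00
    endloop
  endfacet
  facet normal 0.0000 0.0000 1.0000
    outer loop
      vertex 10.00 5.00 13.00
      vertex 0.50 7.17 13.00
      vertex 0.50 2.83 13.00
    endloop
  endfacet
  facet normal 0.0000 0.0000 1.0000
    outer loop
      vertex 10.00 5.00 13.00
      vertex 0.50 2.83 13.00
      vertex 3.89 0.13 13.00
    endloop
  endfacet
  facet normal 0.0000 0.0000 1.0000
    outer loop
      vertex 10.00 5.00 13.00
      vertex 3.89 0.13 13.00
      vertex 8.12 1.09 13.00
    endloop
  endfacet
  facet normal 0.9012 0.4333 0.0000
    outer loop
      vertex 10.00 5.00 0.00
      vertex 8.12 8.91 0.00
      vertex 8.12 8.91 13.00
    endloop
  endfacet
  facet normal 0.9012 0.4333 0.0000
    outer loop
      vertex 10.00 5.00 0.00
      vertex 8.12 8.91 13.00
      vertex 10.00 5.00 13.00
    endloop
  endfacet
  facet normal 0.2213 0.9752 0.0000
    outer loop
      vertex 8.12 8.91 0.00
      vertex 3.89 9.87 0.00
      vertex 3.89 9.87 13.00
    endloop
  endfacet
  facet normal 0.2213 0.9752 0.0000
    outer loop
      vertex 8.12 8.91 0.00
      vertex 3.89 9.87 13.00
      vertex 8.12 8.91 13.00
    endloop
  endfacet
  facet normal -0.6230 0.7822 0.0000
    outer loop
      vertex 3.89 9.87 0.00
      vertex 0.50 7.17 0.00
      vertex 0.50 7.17 13.00
    endloop
  endfacet
  facet normal -0.6230 0.7822 0.0000
    outer loop
      vertex 3.89 9.87 0.00
      vertex 0.50 7.17 13.00
      vertex 3.89 9.87 13.00
    endloop
  endfacet
  facet normal -1.0000 0.0000 0.0000
    outer loop
      vertex 0.50 7.17 0.00
      vertex 0.50 2.83 0.00
      vertex 0.50 2.83 13.00
    endloop
  endfacet
  facet normal -1.0000 0.0000 0.0000
    outer loop
      vertex 0.50 7.17 0.00
      vertex 0.50 2.83 13.00
      vertex 0.50 7.17 13.00
    endloop
  endfacet
  facet normal -0.6230 -0.7822 0.0000
    outer loop
      vertex 0.50 2.83 0.00
      vertex 3.89 0.13 0.00
      vertex 3.89 0.13 13.00
    endloop
  endfacet
  facet normal -0.6230 -0.7822 0.0000
    outer loop
      vertex 0.50 2.83 0.00
      vertex 3.89 0.13 13.00
      vertex 0.50 2.83 13.00
    endloop
  endfacet
  facet normal 0.2213 -0.9752 0.0000
    outer loop
      vertex 3.89 0.13 0.00
      vertex 8.12 1.09 0.00
      vertex 8.12 1.09 13.00
    endloop
  endfacet
  facet normal 0.2213 -0.9752 0.0000
    outer loop
      vertex 3.89 0.13 0.00
      vertex 8.12 1.09 13.00
      vertex 3.89 0.13 13.00
    endloop
  endfacet
  facet normal 0.9012 -0.4333 0.0000
    outer loop
      vertex 8.12 1.09 0.00
      vertex 10.00 5.00 0.00
      vertex 10.00 5.00 13.00
    endloop
  endfacet
  facet normal 0.9012 -0.4333 0.0000
    outer loop
      vertex 8.12 1.09 0.00
      vertex 10.00 5.00 13.00
      vertex 8.12 1.09 13.00
    endloop
  endfacet
endsolid part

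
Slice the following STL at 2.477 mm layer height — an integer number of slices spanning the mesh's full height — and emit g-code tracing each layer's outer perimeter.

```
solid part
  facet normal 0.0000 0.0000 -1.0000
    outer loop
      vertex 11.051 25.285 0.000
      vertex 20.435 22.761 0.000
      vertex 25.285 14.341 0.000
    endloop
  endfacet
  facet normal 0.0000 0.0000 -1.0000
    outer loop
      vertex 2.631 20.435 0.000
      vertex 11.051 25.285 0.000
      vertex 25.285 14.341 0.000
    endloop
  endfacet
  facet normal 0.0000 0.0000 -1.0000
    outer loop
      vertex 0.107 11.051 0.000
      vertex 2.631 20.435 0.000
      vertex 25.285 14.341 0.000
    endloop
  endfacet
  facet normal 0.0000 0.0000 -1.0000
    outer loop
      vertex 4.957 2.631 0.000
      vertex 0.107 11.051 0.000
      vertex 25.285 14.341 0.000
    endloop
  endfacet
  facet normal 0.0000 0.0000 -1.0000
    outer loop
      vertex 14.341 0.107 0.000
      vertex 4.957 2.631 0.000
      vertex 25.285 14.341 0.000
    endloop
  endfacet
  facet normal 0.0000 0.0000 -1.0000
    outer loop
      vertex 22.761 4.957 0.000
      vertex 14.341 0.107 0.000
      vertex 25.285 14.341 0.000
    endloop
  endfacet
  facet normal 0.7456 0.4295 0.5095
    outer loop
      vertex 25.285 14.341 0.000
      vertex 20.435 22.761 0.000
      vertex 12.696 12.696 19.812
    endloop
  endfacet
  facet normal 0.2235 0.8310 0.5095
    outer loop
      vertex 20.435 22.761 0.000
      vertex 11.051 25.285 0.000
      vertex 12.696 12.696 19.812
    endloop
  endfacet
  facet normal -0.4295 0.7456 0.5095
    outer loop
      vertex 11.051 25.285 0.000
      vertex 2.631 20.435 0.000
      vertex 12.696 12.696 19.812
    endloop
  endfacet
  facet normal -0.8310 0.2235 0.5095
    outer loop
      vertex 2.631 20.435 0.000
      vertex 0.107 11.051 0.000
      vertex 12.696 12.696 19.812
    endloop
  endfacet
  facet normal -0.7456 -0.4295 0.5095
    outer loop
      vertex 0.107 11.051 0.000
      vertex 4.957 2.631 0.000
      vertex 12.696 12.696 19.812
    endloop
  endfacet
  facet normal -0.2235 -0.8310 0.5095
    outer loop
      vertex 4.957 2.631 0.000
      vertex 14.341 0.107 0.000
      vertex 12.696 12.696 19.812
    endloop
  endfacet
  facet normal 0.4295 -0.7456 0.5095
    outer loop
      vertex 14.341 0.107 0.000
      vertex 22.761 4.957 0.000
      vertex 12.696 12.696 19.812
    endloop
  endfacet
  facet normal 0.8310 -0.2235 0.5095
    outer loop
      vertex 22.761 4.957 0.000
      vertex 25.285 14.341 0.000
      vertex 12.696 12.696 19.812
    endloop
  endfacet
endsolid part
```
; perimeter-only toolpath
G21 ; units = mm
G90 ; absolute positioning
G28 ; home
; layer 1
G0 Z2.477
G0 X23.711 Y14.135
G1 X19.468 Y21.503
G1 X11.257 Y23.711
G1 X3.889 Y19.468
G1 X1.681 Y11.257
G1 X5.924 Y3.889
G1 X14.135 Y1.681
G1 X21.503 Y5.924
G1 X23.711 Y14.135
; layer 2
G0 Z4.953
G0 X22.138 Y13.930
G1 X18.500 Y20.245
G1 X11.462 Y22.138
G1 X5.147 Y18.500
G1 X3.254 Y11.462
G1 X6.892 Y5.147
G1 X13.930 Y3.254
G1 X20.245 Y6.892
G1 X22.138 Y13.930
; layer 3
G0 Z7.430
G0 X20.564 Y13.724
G1 X17.533 Y18.987
G1 X11.668 Y20.564
G1 X6.405 Y17.533
G1 X4.828 Y11.668
G1 X7.859 Y6.405
G1 X13.724 Y4.828
G1 X18.987 Y7.859
G1 X20.564 Y13.724
; layer 4
G0 Z9.906
G0 X18.991 Y13.518
G1 X16.566 Y17.729
G1 X11.873 Y18.991
G1 X7.663 Y16.566
G1 X6.401 Y11.873
G1 X8.826 Y7.663
G1 X13.518 Y6.401
G1 X17.729 Y8.826
G1 X18.991 Y13.518
; layer 5
G0 Z12.383
G0 X17.417 Y13.313
G1 X15.598 Y16.470
G1 X12.079 Y17.417
G1 X8.922 Y15.598
G1 X7.975 Y12.079
G1 X9.794 Y8.922
G1 X13.313 Y7.975
G1 X16.470 Y9.794
G1 X17.417 Y13.313
; layer 6
G0 Z14.859
G0 X15.843 Y13.107
G1 X14.631 Y15.212
G1 X12.285 Y15.843
G1 X10.180 Y14.631
G1 X9.549 Y12.285
G1 X10.761 Y10.180
G1 X13.107 Y9.549
G1 X15.212 Y10.761
G1 X15.843 Y13.107
; layer 7
G0 Z17.335
G0 X14.270 Y12.902
G1 X13.663 Y13.954
G1 X12.490 Y14.270
G1 X11.438 Y13.663
G1 X11.122 Y12.490
G1 X11.729 Y11.438
G1 X12.902 Y11.122
G1 X13.954 Y11.729
G1 X14.270 Y12.902
M2 ; end

The solid is a regular 8-sided pyramid, base circumscribed radius ≈ 12.7 mm, apex at z ≈ 19.8 mm. Slicing at Δz = 2.477 mm — 8 equal slices spanning the solid's height, so layer i sits at z = i·h/8 — gives 7 non-empty perimeters. Each is a 8-segment closed polygon; G0 lifts to the layer z and rapids to the start vertex, then G1 traces the edges. The cross-section shrinks linearly with z (the slice at the apex is degenerate and omitted).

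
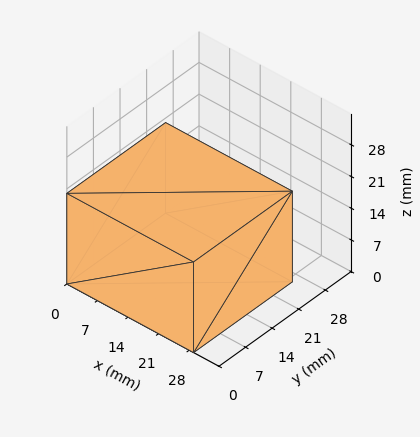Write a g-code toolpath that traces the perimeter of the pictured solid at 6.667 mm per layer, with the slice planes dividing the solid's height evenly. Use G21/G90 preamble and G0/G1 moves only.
Reading the render: the shape is a rectangular box, roughly 29 × 26 mm footprint and 20 mm tall (dimensions read to the nearest mm from the axis ticks). For the g-code, the solid's height is divided into equal slices at the stated Δz and each level perimeter traced with G1 moves after a G0 lift.

; perimeter-only toolpath
G21 ; units = mm
G90 ; absolute positioning
G28 ; home
; layer 1
G0 Z6.667
G0 X0.000 Y0.000
G1 X29.000 Y0.000
G1 X29.000 Y26.000
G1 X0.000 Y26.000
G1 X0.000 Y0.000
; layer 2
G0 Z13.333
G0 X0.000 Y0.000
G1 X29.000 Y0.000
G1 X29.000 Y26.000
G1 X0.000 Y26.000
G1 X0.000 Y0.000
; layer 3
G0 Z20.000
G0 X0.000 Y0.000
G1 X29.000 Y0.000
G1 X29.000 Y26.000
G1 X0.000 Y26.000
G1 X0.000 Y0.000
M2 ; end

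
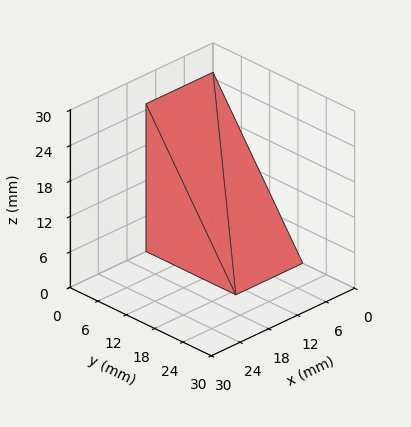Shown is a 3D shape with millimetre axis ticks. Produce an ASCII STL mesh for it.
Reading the render: the shape is a wedge (ramp): 14 × 19 mm base, rising to 25 mm along the y=0 edge and sloping linearly to z=0 at y=19 (dimensions read to the nearest mm from the axis ticks). For the STL, each face is triangulated and given an outward normal.

solid part
  facet normal 0.0000 0.0000 -1.0000
    outer loop
      vertex 14.00 19.00 0.00
      vertex 14.00 0.00 0.00
      vertex 0.00 0.00 0.00
    endloop
  endfacet
  facet normal 0.0000 0.0000 -1.0000
    outer loop
      vertex 0.00 19.00 0.00
      vertex 14.00 19.00 0.00
      vertex 0.00 0.00 0.00
    endloop
  endfacet
  facet normal 0.0000 -1.0000 0.0000
    outer loop
      vertex 0.00 0.00 0.00
      vertex 14.00 0.00 0.00
      vertex 14.00 0.00 25.00
    endloop
  endfacet
  facet normal 0.0000 -1.0000 0.0000
    outer loop
      vertex 0.00 0.00 0.00
      vertex 14.00 0.00 25.00
      vertex 0.00 0.00 25.00
    endloop
  endfacet
  facet normal 0.0000 0.7962 0.6051
    outer loop
      vertex 0.00 0.00 25.00
      vertex 14.00 0.00 25.00
      vertex 14.00 19.00 0.00
    endloop
  endfacet
  facet normal 0.0000 0.7962 0.6051
    outer loop
      vertex 0.00 0.00 25.00
      vertex 14.00 19.00 0.00
      vertex 0.00 19.00 0.00
    endloop
  endfacet
  facet normal -1.0000 0.0000 0.0000
    outer loop
      vertex 0.00 0.00 25.00
      vertex 0.00 19.00 0.00
      vertex 0.00 0.00 0.00
    endloop
  endfacet
  facet normal 1.0000 0.0000 0.0000
    outer loop
      vertex 14.00 0.00 0.00
      vertex 14.00 19.00 0.00
      vertex 14.00 0.00 25.00
    endloop
  endfacet
endsolid part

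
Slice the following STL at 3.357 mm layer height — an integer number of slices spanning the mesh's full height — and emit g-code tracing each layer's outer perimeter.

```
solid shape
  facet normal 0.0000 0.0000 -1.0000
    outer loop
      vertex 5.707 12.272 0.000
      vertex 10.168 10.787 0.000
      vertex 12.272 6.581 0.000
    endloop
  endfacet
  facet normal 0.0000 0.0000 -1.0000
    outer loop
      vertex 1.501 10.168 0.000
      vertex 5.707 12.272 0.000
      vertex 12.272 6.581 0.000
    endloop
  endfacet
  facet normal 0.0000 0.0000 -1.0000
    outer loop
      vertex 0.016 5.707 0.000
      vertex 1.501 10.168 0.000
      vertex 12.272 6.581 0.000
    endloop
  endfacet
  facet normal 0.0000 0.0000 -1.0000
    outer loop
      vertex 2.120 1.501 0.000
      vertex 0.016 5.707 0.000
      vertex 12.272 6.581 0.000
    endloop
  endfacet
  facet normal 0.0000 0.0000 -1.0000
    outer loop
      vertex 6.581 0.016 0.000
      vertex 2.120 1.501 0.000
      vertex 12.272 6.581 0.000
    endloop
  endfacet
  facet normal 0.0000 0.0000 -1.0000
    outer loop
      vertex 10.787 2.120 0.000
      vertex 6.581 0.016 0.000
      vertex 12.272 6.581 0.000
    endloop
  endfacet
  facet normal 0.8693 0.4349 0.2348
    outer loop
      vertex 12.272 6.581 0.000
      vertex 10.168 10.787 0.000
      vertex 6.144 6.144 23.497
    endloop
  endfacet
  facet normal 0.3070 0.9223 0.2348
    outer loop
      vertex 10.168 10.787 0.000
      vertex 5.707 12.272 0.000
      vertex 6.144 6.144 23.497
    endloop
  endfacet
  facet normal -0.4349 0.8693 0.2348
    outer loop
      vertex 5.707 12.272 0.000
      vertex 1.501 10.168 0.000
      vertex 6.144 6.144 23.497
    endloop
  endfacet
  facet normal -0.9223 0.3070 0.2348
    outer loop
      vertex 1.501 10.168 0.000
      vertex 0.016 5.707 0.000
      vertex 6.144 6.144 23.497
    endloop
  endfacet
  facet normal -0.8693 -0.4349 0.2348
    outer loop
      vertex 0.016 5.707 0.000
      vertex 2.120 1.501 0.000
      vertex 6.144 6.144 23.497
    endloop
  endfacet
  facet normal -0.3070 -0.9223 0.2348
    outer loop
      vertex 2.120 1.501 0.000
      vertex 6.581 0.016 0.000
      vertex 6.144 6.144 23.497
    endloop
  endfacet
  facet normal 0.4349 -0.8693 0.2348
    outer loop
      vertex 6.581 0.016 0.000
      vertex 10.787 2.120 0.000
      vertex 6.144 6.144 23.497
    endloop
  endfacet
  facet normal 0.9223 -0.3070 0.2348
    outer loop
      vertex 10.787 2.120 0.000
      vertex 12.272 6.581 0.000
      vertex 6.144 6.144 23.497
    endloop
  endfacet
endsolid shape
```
; perimeter-only toolpath
G21 ; units = mm
G90 ; absolute positioning
G28 ; home
; layer 1
G0 Z3.357
G0 X11.397 Y6.519
G1 X9.593 Y10.124
G1 X5.769 Y11.397
G1 X2.164 Y9.593
G1 X0.891 Y5.769
G1 X2.695 Y2.164
G1 X6.519 Y0.891
G1 X10.124 Y2.695
G1 X11.397 Y6.519
; layer 2
G0 Z6.713
G0 X10.521 Y6.456
G1 X9.018 Y9.460
G1 X5.832 Y10.521
G1 X2.828 Y9.018
G1 X1.767 Y5.832
G1 X3.270 Y2.828
G1 X6.456 Y1.767
G1 X9.460 Y3.270
G1 X10.521 Y6.456
; layer 3
G0 Z10.070
G0 X9.646 Y6.394
G1 X8.443 Y8.797
G1 X5.894 Y9.646
G1 X3.491 Y8.443
G1 X2.642 Y5.894
G1 X3.845 Y3.491
G1 X6.394 Y2.642
G1 X8.797 Y3.845
G1 X9.646 Y6.394
; layer 4
G0 Z13.427
G0 X8.770 Y6.331
G1 X7.869 Y8.134
G1 X5.957 Y8.770
G1 X4.154 Y7.869
G1 X3.518 Y5.957
G1 X4.419 Y4.154
G1 X6.331 Y3.518
G1 X8.134 Y4.419
G1 X8.770 Y6.331
; layer 5
G0 Z16.784
G0 X7.895 Y6.269
G1 X7.294 Y7.471
G1 X6.019 Y7.895
G1 X4.817 Y7.294
G1 X4.393 Y6.019
G1 X4.994 Y4.817
G1 X6.269 Y4.393
G1 X7.471 Y4.994
G1 X7.895 Y6.269
; layer 6
G0 Z20.140
G0 X7.019 Y6.206
G1 X6.719 Y6.807
G1 X6.082 Y7.019
G1 X5.481 Y6.719
G1 X5.269 Y6.082
G1 X5.569 Y5.481
G1 X6.206 Y5.269
G1 X6.807 Y5.569
G1 X7.019 Y6.206
M2 ; end

The solid is a regular 8-sided pyramid, base circumscribed radius ≈ 6.14 mm, apex at z ≈ 23.5 mm. Slicing at Δz = 3.357 mm — 7 equal slices spanning the solid's height, so layer i sits at z = i·h/7 — gives 6 non-empty perimeters. Each is a 8-segment closed polygon; G0 lifts to the layer z and rapids to the start vertex, then G1 traces the edges. The cross-section shrinks linearly with z (the slice at the apex is degenerate and omitted).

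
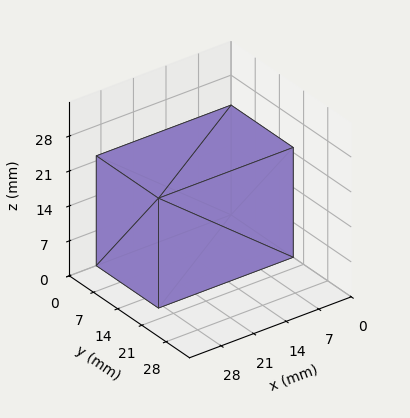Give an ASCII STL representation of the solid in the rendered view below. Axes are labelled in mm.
Reading the render: the shape is a rectangular box, roughly 29 × 18 mm footprint and 22 mm tall (dimensions read to the nearest mm from the axis ticks). For the STL, each face is triangulated and given an outward normal.

solid part
  facet normal 0.0000 0.0000 -1.0000
    outer loop
      vertex 29.00 18.00 0.00
      vertex 29.00 0.00 0.00
      vertex 0.00 0.00 0.00
    endloop
  endfacet
  facet normal 0.0000 0.0000 -1.0000
    outer loop
      vertex 0.00 18.00 0.00
      vertex 29.00 18.00 0.00
      vertex 0.00 0.00 0.00
    endloop
  endfacet
  facet normal 0.0000 0.0000 1.0000
    outer loop
      vertex 0.00 0.00 22.00
      vertex 29.00 0.00 22.00
      vertex 29.00 18.00 22.00
    endloop
  endfacet
  facet normal 0.0000 0.0000 1.0000
    outer loop
      vertex 0.00 0.00 22.00
      vertex 29.00 18.00 22.00
      vertex 0.00 18.00 22.00
    endloop
  endfacet
  facet normal 0.0000 -1.0000 0.0000
    outer loop
      vertex 0.00 0.00 0.00
      vertex 29.00 0.00 0.00
      vertex 29.00 0.00 22.00
    endloop
  endfacet
  facet normal 0.0000 -1.0000 0.0000
    outer loop
      vertex 0.00 0.00 0.00
      vertex 29.00 0.00 22.00
      vertex 0.00 0.00 22.00
    endloop
  endfacet
  facet normal 0.0000 1.0000 0.0000
    outer loop
      vertex 29.00 18.00 22.00
      vertex 29.00 18.00 0.00
      vertex 0.00 18.00 0.00
    endloop
  endfacet
  facet normal 0.0000 1.0000 0.0000
    outer loop
      vertex 0.00 18.00 22.00
      vertex 29.00 18.00 22.00
      vertex 0.00 18.00 0.00
    endloop
  endfacet
  facet normal -1.0000 0.0000 0.0000
    outer loop
      vertex 0.00 18.00 22.00
      vertex 0.00 18.00 0.00
      vertex 0.00 0.00 0.00
    endloop
  endfacet
  facet normal -1.0000 0.0000 0.0000
    outer loop
      vertex 0.00 0.00 22.00
      vertex 0.00 18.00 22.00
      vertex 0.00 0.00 0.00
    endloop
  endfacet
  facet normal 1.0000 0.0000 0.0000
    outer loop
      vertex 29.00 0.00 0.00
      vertex 29.00 18.00 0.00
      vertex 29.00 18.00 22.00
    endloop
  endfacet
  facet normal 1.0000 0.0000 0.0000
    outer loop
      vertex 29.00 0.00 0.00
      vertex 29.00 18.00 22.00
      vertex 29.00 0.00 22.00
    endloop
  endfacet
endsolid part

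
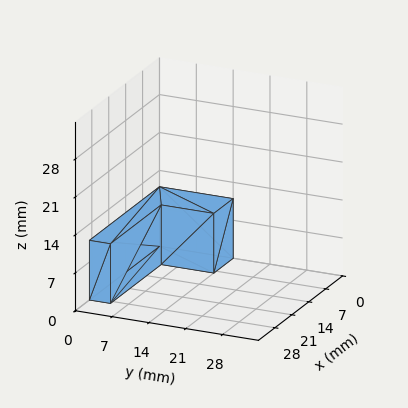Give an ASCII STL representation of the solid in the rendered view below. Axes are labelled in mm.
Reading the render: the shape is an L-shaped prism: outer 29 × 14 mm, arm thicknesses ≈ 4 mm (horizontal) and 8 mm (vertical), extruded 11 mm in z (dimensions read to the nearest mm from the axis ticks). For the STL, each face is triangulated and given an outward normal.

solid part
  facet normal 0.0000 0.0000 -1.0000
    outer loop
      vertex 29.000 4.000 0.000
      vertex 29.000 0.000 0.000
      vertex 0.000 0.000 0.000
    endloop
  endfacet
  facet normal 0.0000 0.0000 -1.0000
    outer loop
      vertex 8.000 4.000 0.000
      vertex 29.000 4.000 0.000
      vertex 0.000 0.000 0.000
    endloop
  endfacet
  facet normal 0.0000 0.0000 -1.0000
    outer loop
      vertex 8.000 14.000 0.000
      vertex 8.000 4.000 0.000
      vertex 0.000 0.000 0.000
    endloop
  endfacet
  facet normal 0.0000 0.0000 -1.0000
    outer loop
      vertex 0.000 14.000 0.000
      vertex 8.000 14.000 0.000
      vertex 0.000 0.000 0.000
    endloop
  endfacet
  facet normal 0.0000 0.0000 1.0000
    outer loop
      vertex 0.000 0.000 11.000
      vertex 29.000 0.000 11.000
      vertex 29.000 4.000 11.000
    endloop
  endfacet
  facet normal 0.0000 0.0000 1.0000
    outer loop
      vertex 0.000 0.000 11.000
      vertex 29.000 4.000 11.000
      vertex 8.000 4.000 11.000
    endloop
  endfacet
  facet normal 0.0000 0.0000 1.0000
    outer loop
      vertex 0.000 0.000 11.000
      vertex 8.000 4.000 11.000
      vertex 8.000 14.000 11.000
    endloop
  endfacet
  facet normal 0.0000 0.0000 1.0000
    outer loop
      vertex 0.000 0.000 11.000
      vertex 8.000 14.000 11.000
      vertex 0.000 14.000 11.000
    endloop
  endfacet
  facet normal 0.0000 -1.0000 0.0000
    outer loop
      vertex 0.000 0.000 0.000
      vertex 29.000 0.000 0.000
      vertex 29.000 0.000 11.000
    endloop
  endfacet
  facet normal 0.0000 -1.0000 0.0000
    outer loop
      vertex 0.000 0.000 0.000
      vertex 29.000 0.000 11.000
      vertex 0.000 0.000 11.000
    endloop
  endfacet
  facet normal 1.0000 0.0000 0.0000
    outer loop
      vertex 29.000 0.000 0.000
      vertex 29.000 4.000 0.000
      vertex 29.000 4.000 11.000
    endloop
  endfacet
  facet normal 1.0000 0.0000 0.0000
    outer loop
      vertex 29.000 0.000 0.000
      vertex 29.000 4.000 11.000
      vertex 29.000 0.000 11.000
    endloop
  endfacet
  facet normal 0.0000 1.0000 0.0000
    outer loop
      vertex 29.000 4.000 0.000
      vertex 8.000 4.000 0.000
      vertex 8.000 4.000 11.000
    endloop
  endfacet
  facet normal 0.0000 1.0000 0.0000
    outer loop
      vertex 29.000 4.000 0.000
      vertex 8.000 4.000 11.000
      vertex 29.000 4.000 11.000
    endloop
  endfacet
  facet normal 1.0000 0.0000 0.0000
    outer loop
      vertex 8.000 4.000 0.000
      vertex 8.000 14.000 0.000
      vertex 8.000 14.000 11.000
    endloop
  endfacet
  facet normal 1.0000 0.0000 0.0000
    outer loop
      vertex 8.000 4.000 0.000
      vertex 8.000 14.000 11.000
      vertex 8.000 4.000 11.000
    endloop
  endfacet
  facet normal 0.0000 1.0000 0.0000
    outer loop
      vertex 8.000 14.000 0.000
      vertex 0.000 14.000 0.000
      vertex 0.000 14.000 11.000
    endloop
  endfacet
  facet normal 0.0000 1.0000 0.0000
    outer loop
      vertex 8.000 14.000 0.000
      vertex 0.000 14.000 11.000
      vertex 8.000 14.000 11.000
    endloop
  endfacet
  facet normal -1.0000 0.0000 0.0000
    outer loop
      vertex 0.000 14.000 0.000
      vertex 0.000 0.000 0.000
      vertex 0.000 0.000 11.000
    endloop
  endfacet
  facet normal -1.0000 0.0000 0.0000
    outer loop
      vertex 0.000 14.000 0.000
      vertex 0.000 0.000 11.000
      vertex 0.000 14.000 11.000
    endloop
  endfacet
endsolid part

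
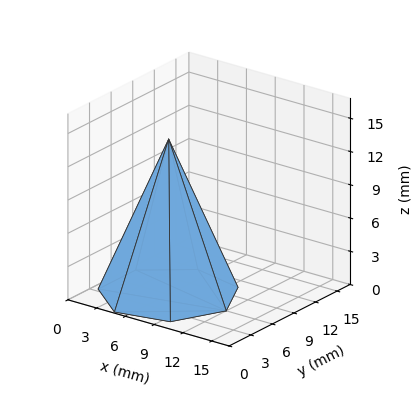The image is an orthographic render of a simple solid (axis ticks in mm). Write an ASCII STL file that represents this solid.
Reading the render: the shape is a regular 7-sided pyramid, base circumscribed radius ≈ 6 mm, apex at z ≈ 14 mm (dimensions read to the nearest mm from the axis ticks). For the STL, each face is triangulated and given an outward normal.

solid part
  facet normal 0.0000 0.0000 -1.0000
    outer loop
      vertex 4.7 11.8 0.0
      vertex 9.7 10.7 0.0
      vertex 12.0 6.0 0.0
    endloop
  endfacet
  facet normal 0.0000 0.0000 -1.0000
    outer loop
      vertex 0.6 8.6 0.0
      vertex 4.7 11.8 0.0
      vertex 12.0 6.0 0.0
    endloop
  endfacet
  facet normal 0.0000 0.0000 -1.0000
    outer loop
      vertex 0.6 3.4 0.0
      vertex 0.6 8.6 0.0
      vertex 12.0 6.0 0.0
    endloop
  endfacet
  facet normal 0.0000 0.0000 -1.0000
    outer loop
      vertex 4.7 0.2 0.0
      vertex 0.6 3.4 0.0
      vertex 12.0 6.0 0.0
    endloop
  endfacet
  facet normal 0.0000 0.0000 -1.0000
    outer loop
      vertex 9.7 1.3 0.0
      vertex 4.7 0.2 0.0
      vertex 12.0 6.0 0.0
    endloop
  endfacet
  facet normal 0.8383 0.4102 0.3593
    outer loop
      vertex 12.0 6.0 0.0
      vertex 9.7 10.7 0.0
      vertex 6.0 6.0 14.0
    endloop
  endfacet
  facet normal 0.2005 0.9115 0.3590
    outer loop
      vertex 9.7 10.7 0.0
      vertex 4.7 11.8 0.0
      vertex 6.0 6.0 14.0
    endloop
  endfacet
  facet normal -0.5744 0.7360 0.3583
    outer loop
      vertex 4.7 11.8 0.0
      vertex 0.6 8.6 0.0
      vertex 6.0 6.0 14.0
    endloop
  endfacet
  facet normal -0.9330 0.0000 0.3599
    outer loop
      vertex 0.6 8.6 0.0
      vertex 0.6 3.4 0.0
      vertex 6.0 6.0 14.0
    endloop
  endfacet
  facet normal -0.5744 -0.7360 0.3583
    outer loop
      vertex 0.6 3.4 0.0
      vertex 4.7 0.2 0.0
      vertex 6.0 6.0 14.0
    endloop
  endfacet
  facet normal 0.2005 -0.9115 0.3590
    outer loop
      vertex 4.7 0.2 0.0
      vertex 9.7 1.3 0.0
      vertex 6.0 6.0 14.0
    endloop
  endfacet
  facet normal 0.8383 -0.4102 0.3593
    outer loop
      vertex 9.7 1.3 0.0
      vertex 12.0 6.0 0.0
      vertex 6.0 6.0 14.0
    endloop
  endfacet
endsolid part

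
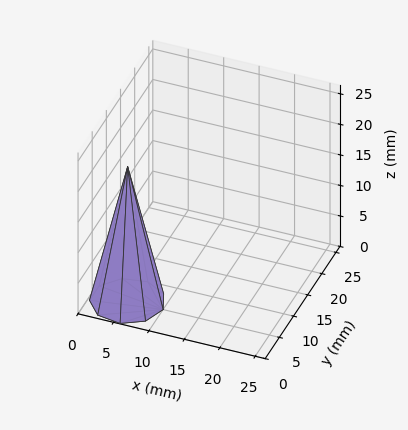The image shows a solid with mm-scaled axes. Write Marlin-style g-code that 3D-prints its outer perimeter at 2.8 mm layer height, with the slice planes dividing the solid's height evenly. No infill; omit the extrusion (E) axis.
Reading the render: the shape is a regular 9-sided pyramid, base circumscribed radius ≈ 5 mm, apex at z ≈ 22 mm (dimensions read to the nearest mm from the axis ticks). For the g-code, the solid's height is divided into equal slices at the stated Δz and each level perimeter traced with G1 moves after a G0 lift.

; perimeter-only toolpath
G21 ; units = mm
G90 ; absolute positioning
G28 ; home
; layer 1
G0 Z2.8
G0 X9.4 Y5.0
G1 X8.3 Y7.8
G1 X5.8 Y9.3
G1 X2.8 Y8.8
G1 X0.9 Y6.5
G1 X0.9 Y3.5
G1 X2.8 Y1.2
G1 X5.8 Y0.7
G1 X8.3 Y2.2
G1 X9.4 Y5.0
; layer 2
G0 Z5.5
G0 X8.8 Y5.0
G1 X7.9 Y7.4
G1 X5.7 Y8.7
G1 X3.1 Y8.2
G1 X1.5 Y6.3
G1 X1.5 Y3.7
G1 X3.1 Y1.8
G1 X5.7 Y1.3
G1 X7.9 Y2.6
G1 X8.8 Y5.0
; layer 3
G0 Z8.2
G0 X8.1 Y5.0
G1 X7.4 Y7.0
G1 X5.6 Y8.1
G1 X3.4 Y7.7
G1 X2.1 Y6.1
G1 X2.1 Y3.9
G1 X3.4 Y2.3
G1 X5.6 Y1.9
G1 X7.4 Y3.0
G1 X8.1 Y5.0
; layer 4
G0 Z11.0
G0 X7.5 Y5.0
G1 X6.9 Y6.6
G1 X5.5 Y7.5
G1 X3.8 Y7.2
G1 X2.6 Y5.8
G1 X2.6 Y4.2
G1 X3.8 Y2.9
G1 X5.5 Y2.5
G1 X6.9 Y3.4
G1 X7.5 Y5.0
; layer 5
G0 Z13.8
G0 X6.9 Y5.0
G1 X6.4 Y6.2
G1 X5.3 Y6.8
G1 X4.1 Y6.6
G1 X3.2 Y5.6
G1 X3.2 Y4.4
G1 X4.1 Y3.4
G1 X5.3 Y3.2
G1 X6.4 Y3.8
G1 X6.9 Y5.0
; layer 6
G0 Z16.5
G0 X6.2 Y5.0
G1 X6.0 Y5.8
G1 X5.2 Y6.2
G1 X4.4 Y6.1
G1 X3.8 Y5.4
G1 X3.8 Y4.6
G1 X4.4 Y3.9
G1 X5.2 Y3.8
G1 X6.0 Y4.2
G1 X6.2 Y5.0
; layer 7
G0 Z19.2
G0 X5.6 Y5.0
G1 X5.5 Y5.4
G1 X5.1 Y5.6
G1 X4.7 Y5.5
G1 X4.4 Y5.2
G1 X4.4 Y4.8
G1 X4.7 Y4.5
G1 X5.1 Y4.4
G1 X5.5 Y4.6
G1 X5.6 Y5.0
M2 ; end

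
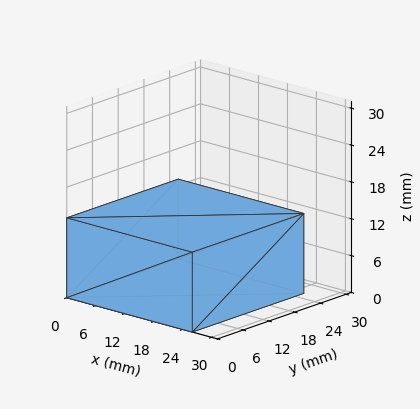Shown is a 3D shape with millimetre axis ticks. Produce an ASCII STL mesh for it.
Reading the render: the shape is a rectangular box, roughly 26 × 26 mm footprint and 13 mm tall (dimensions read to the nearest mm from the axis ticks). For the STL, each face is triangulated and given an outward normal.

solid part
  facet normal 0.0000 0.0000 -1.0000
    outer loop
      vertex 26.0 26.0 0.0
      vertex 26.0 0.0 0.0
      vertex 0.0 0.0 0.0
    endloop
  endfacet
  facet normal 0.0000 0.0000 -1.0000
    outer loop
      vertex 0.0 26.0 0.0
      vertex 26.0 26.0 0.0
      vertex 0.0 0.0 0.0
    endloop
  endfacet
  facet normal 0.0000 0.0000 1.0000
    outer loop
      vertex 0.0 0.0 13.0
      vertex 26.0 0.0 13.0
      vertex 26.0 26.0 13.0
    endloop
  endfacet
  facet normal 0.0000 0.0000 1.0000
    outer loop
      vertex 0.0 0.0 13.0
      vertex 26.0 26.0 13.0
      vertex 0.0 26.0 13.0
    endloop
  endfacet
  facet normal 0.0000 -1.0000 0.0000
    outer loop
      vertex 0.0 0.0 0.0
      vertex 26.0 0.0 0.0
      vertex 26.0 0.0 13.0
    endloop
  endfacet
  facet normal 0.0000 -1.0000 0.0000
    outer loop
      vertex 0.0 0.0 0.0
      vertex 26.0 0.0 13.0
      vertex 0.0 0.0 13.0
    endloop
  endfacet
  facet normal 0.0000 1.0000 0.0000
    outer loop
      vertex 26.0 26.0 13.0
      vertex 26.0 26.0 0.0
      vertex 0.0 26.0 0.0
    endloop
  endfacet
  facet normal 0.0000 1.0000 0.0000
    outer loop
      vertex 0.0 26.0 13.0
      vertex 26.0 26.0 13.0
      vertex 0.0 26.0 0.0
    endloop
  endfacet
  facet normal -1.0000 0.0000 0.0000
    outer loop
      vertex 0.0 26.0 13.0
      vertex 0.0 26.0 0.0
      vertex 0.0 0.0 0.0
    endloop
  endfacet
  facet normal -1.0000 0.0000 0.0000
    outer loop
      vertex 0.0 0.0 13.0
      vertex 0.0 26.0 13.0
      vertex 0.0 0.0 0.0
    endloop
  endfacet
  facet normal 1.0000 0.0000 0.0000
    outer loop
      vertex 26.0 0.0 0.0
      vertex 26.0 26.0 0.0
      vertex 26.0 26.0 13.0
    endloop
  endfacet
  facet normal 1.0000 0.0000 0.0000
    outer loop
      vertex 26.0 0.0 0.0
      vertex 26.0 26.0 13.0
      vertex 26.0 0.0 13.0
    endloop
  endfacet
endsolid part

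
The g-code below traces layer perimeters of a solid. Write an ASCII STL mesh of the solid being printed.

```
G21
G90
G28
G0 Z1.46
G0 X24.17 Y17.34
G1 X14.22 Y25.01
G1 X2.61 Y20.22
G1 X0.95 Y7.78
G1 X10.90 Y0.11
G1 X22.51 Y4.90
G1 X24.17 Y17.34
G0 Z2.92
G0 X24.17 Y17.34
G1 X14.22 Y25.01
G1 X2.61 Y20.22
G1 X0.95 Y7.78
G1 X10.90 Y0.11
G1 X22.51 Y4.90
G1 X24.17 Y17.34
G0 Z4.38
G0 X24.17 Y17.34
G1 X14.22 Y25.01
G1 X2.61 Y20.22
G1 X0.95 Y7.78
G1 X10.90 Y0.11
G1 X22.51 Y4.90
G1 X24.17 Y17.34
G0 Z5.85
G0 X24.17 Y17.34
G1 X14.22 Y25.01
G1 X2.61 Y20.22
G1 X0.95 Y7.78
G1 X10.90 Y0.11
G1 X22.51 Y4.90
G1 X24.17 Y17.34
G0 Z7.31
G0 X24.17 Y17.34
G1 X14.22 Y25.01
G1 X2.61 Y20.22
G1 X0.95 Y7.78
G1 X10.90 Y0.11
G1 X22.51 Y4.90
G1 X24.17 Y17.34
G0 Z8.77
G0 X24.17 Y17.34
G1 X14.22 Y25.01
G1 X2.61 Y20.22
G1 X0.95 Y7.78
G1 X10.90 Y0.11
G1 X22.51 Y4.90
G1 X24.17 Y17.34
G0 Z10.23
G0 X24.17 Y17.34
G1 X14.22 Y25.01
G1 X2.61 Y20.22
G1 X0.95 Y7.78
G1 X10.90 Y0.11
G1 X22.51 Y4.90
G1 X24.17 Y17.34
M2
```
solid part
  facet normal 0.0000 0.0000 -1.0000
    outer loop
      vertex 2.61 20.22 0.00
      vertex 14.22 25.01 0.00
      vertex 24.17 17.34 0.00
    endloop
  endfacet
  facet normal 0.0000 0.0000 -1.0000
    outer loop
      vertex 0.95 7.78 0.00
      vertex 2.61 20.22 0.00
      vertex 24.17 17.34 0.00
    endloop
  endfacet
  facet normal 0.0000 0.0000 -1.0000
    outer loop
      vertex 10.90 0.11 0.00
      vertex 0.95 7.78 0.00
      vertex 24.17 17.34 0.00
    endloop
  endfacet
  facet normal 0.0000 0.0000 -1.0000
    outer loop
      vertex 22.51 4.90 0.00
      vertex 10.90 0.11 0.00
      vertex 24.17 17.34 0.00
    endloop
  endfacet
  facet normal 0.0000 0.0000 1.0000
    outer loop
      vertex 24.17 17.34 10.23
      vertex 14.22 25.01 10.23
      vertex 2.61 20.22 10.23
    endloop
  endfacet
  facet normal 0.0000 0.0000 1.0000
    outer loop
      vertex 24.17 17.34 10.23
      vertex 2.61 20.22 10.23
      vertex 0.95 7.78 10.23
    endloop
  endfacet
  facet normal 0.0000 0.0000 1.0000
    outer loop
      vertex 24.17 17.34 10.23
      vertex 0.95 7.78 10.23
      vertex 10.90 0.11 10.23
    endloop
  endfacet
  facet normal 0.0000 0.0000 1.0000
    outer loop
      vertex 24.17 17.34 10.23
      vertex 10.90 0.11 10.23
      vertex 22.51 4.90 10.23
    endloop
  endfacet
  facet normal 0.6105 0.7920 0.0000
    outer loop
      vertex 24.17 17.34 0.00
      vertex 14.22 25.01 0.00
      vertex 14.22 25.01 10.23
    endloop
  endfacet
  facet normal 0.6105 0.7920 0.0000
    outer loop
      vertex 24.17 17.34 0.00
      vertex 14.22 25.01 10.23
      vertex 24.17 17.34 10.23
    endloop
  endfacet
  facet normal -0.3814 0.9244 0.0000
    outer loop
      vertex 14.22 25.01 0.00
      vertex 2.61 20.22 0.00
      vertex 2.61 20.22 10.23
    endloop
  endfacet
  facet normal -0.3814 0.9244 0.0000
    outer loop
      vertex 14.22 25.01 0.00
      vertex 2.61 20.22 10.23
      vertex 14.22 25.01 10.23
    endloop
  endfacet
  facet normal -0.9912 0.1323 0.0000
    outer loop
      vertex 2.61 20.22 0.00
      vertex 0.95 7.78 0.00
      vertex 0.95 7.78 10.23
    endloop
  endfacet
  facet normal -0.9912 0.1323 0.0000
    outer loop
      vertex 2.61 20.22 0.00
      vertex 0.95 7.78 10.23
      vertex 2.61 20.22 10.23
    endloop
  endfacet
  facet normal -0.6105 -0.7920 0.0000
    outer loop
      vertex 0.95 7.78 0.00
      vertex 10.90 0.11 0.00
      vertex 10.90 0.11 10.23
    endloop
  endfacet
  facet normal -0.6105 -0.7920 0.0000
    outer loop
      vertex 0.95 7.78 0.00
      vertex 10.90 0.11 10.23
      vertex 0.95 7.78 10.23
    endloop
  endfacet
  facet normal 0.3814 -0.9244 0.0000
    outer loop
      vertex 10.90 0.11 0.00
      vertex 22.51 4.90 0.00
      vertex 22.51 4.90 10.23
    endloop
  endfacet
  facet normal 0.3814 -0.9244 0.0000
    outer loop
      vertex 10.90 0.11 0.00
      vertex 22.51 4.90 10.23
      vertex 10.90 0.11 10.23
    endloop
  endfacet
  facet normal 0.9912 -0.1323 0.0000
    outer loop
      vertex 22.51 4.90 0.00
      vertex 24.17 17.34 0.00
      vertex 24.17 17.34 10.23
    endloop
  endfacet
  facet normal 0.9912 -0.1323 0.0000
    outer loop
      vertex 22.51 4.90 0.00
      vertex 24.17 17.34 10.23
      vertex 22.51 4.90 10.23
    endloop
  endfacet
endsolid part

The G0 Z moves step by Δz≈1.46 mm. Every layer's G1 loop is the same polygon, so the solid is a straight extrusion of it from z=0 to z≈10.2. Closing with flat bottom and top caps and triangulating gives 20 facets — a regular 6-sided prism (a cylinder approximated with 6 flat sides), circumscribed radius ≈ 12.6 mm, height ≈ 10.2 mm.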